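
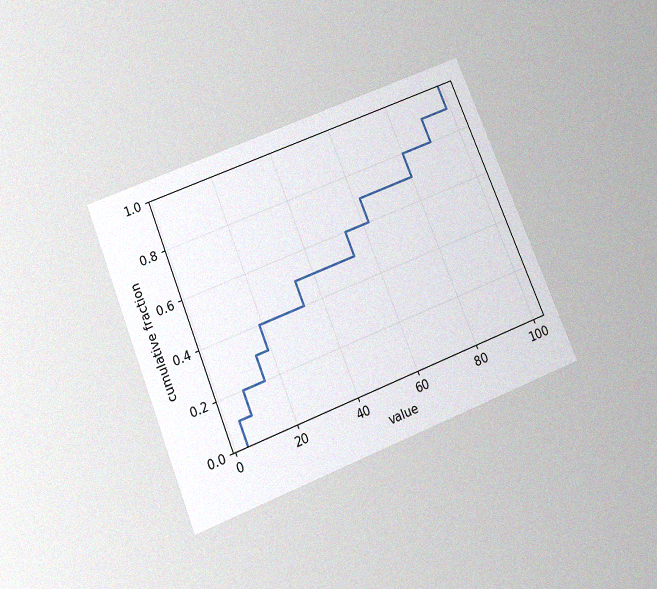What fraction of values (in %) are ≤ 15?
30%

The chart is tilted about 22° counter-clockwise and viewed slightly from below, with some photo noise. At x=15 the ECDF step is at 30%.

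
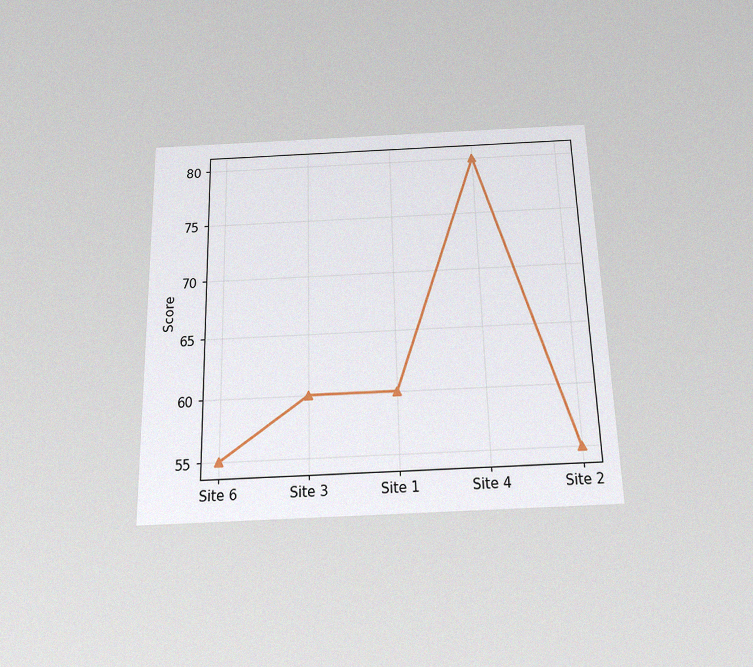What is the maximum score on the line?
The chart is viewed slightly from below, with some photo noise. The highest point is at Site 4, and reading across to the y-axis gives 80.

80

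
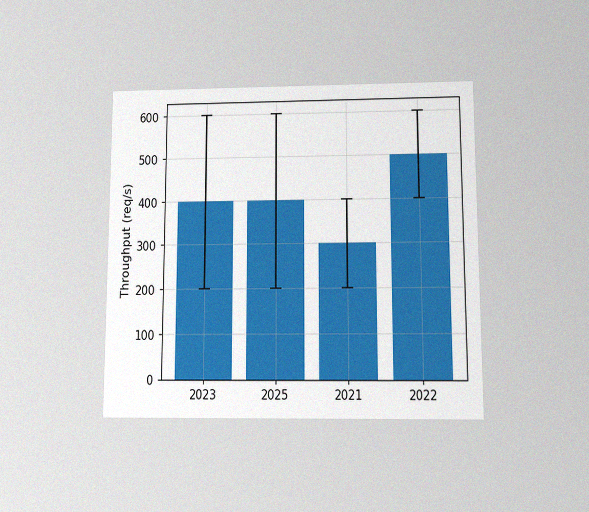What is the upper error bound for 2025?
600req/s

The chart is viewed slightly from below, with some photo noise. The 2025 bar's upper whisker reaches 600req/s.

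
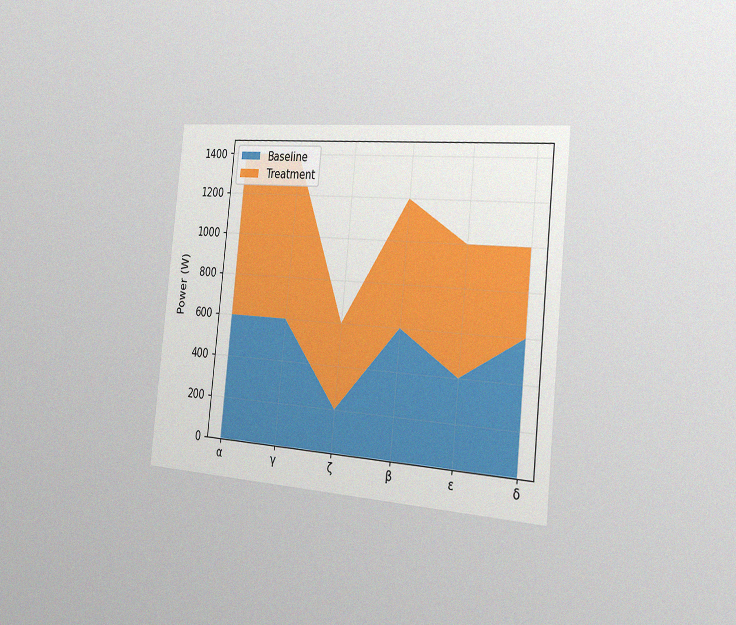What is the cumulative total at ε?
1000W

The chart is tilted about 6° clockwise and viewed slightly from the right, with some photo noise. The stacked total at ε reaches 1000W.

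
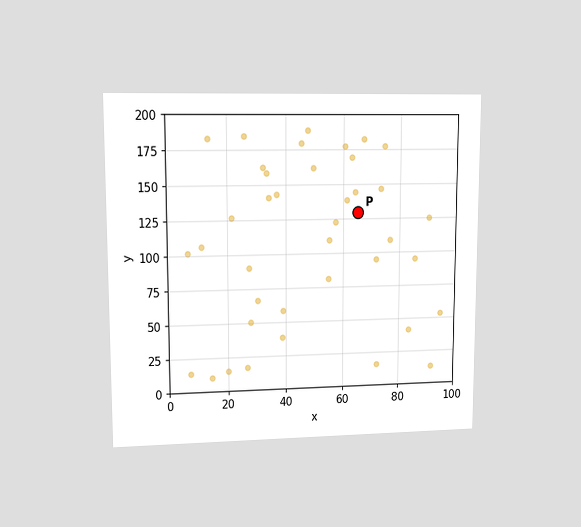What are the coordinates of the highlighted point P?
The chart is viewed at a slight angle. Following the gridlines from P to each axis, P sits at (65, 130).

(65, 130)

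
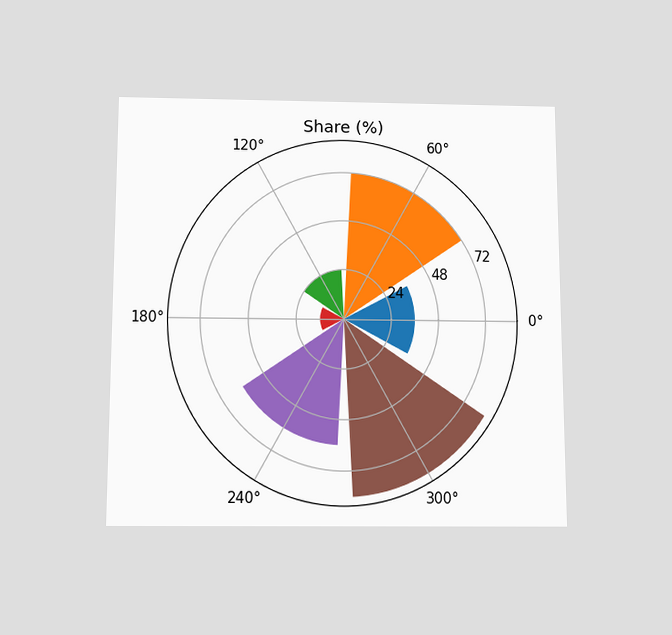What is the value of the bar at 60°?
The chart is viewed slightly from below. The bar at 60° reaches 72% on the radial axis.

72%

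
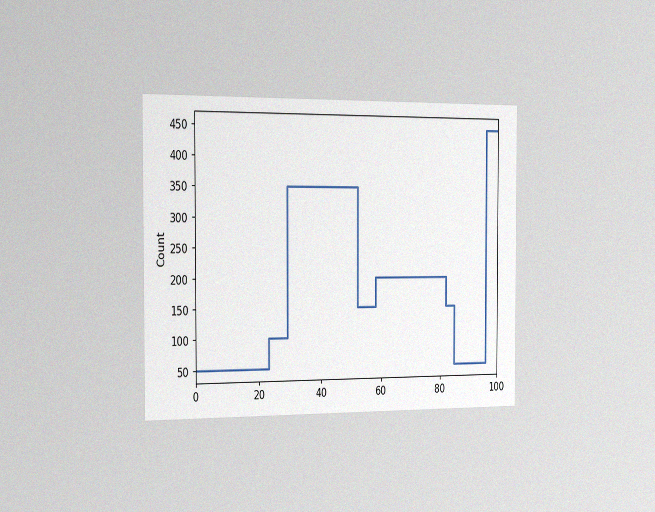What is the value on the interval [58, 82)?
The chart is viewed slightly from the left, with some photo noise. On [58, 82) the step sits at 200.

200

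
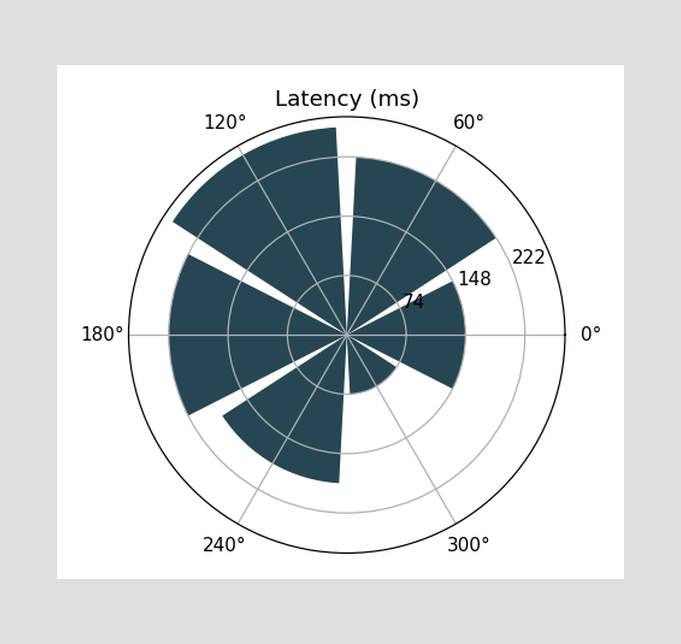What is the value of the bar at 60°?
222ms

The bar at 60° reaches 222ms on the radial axis.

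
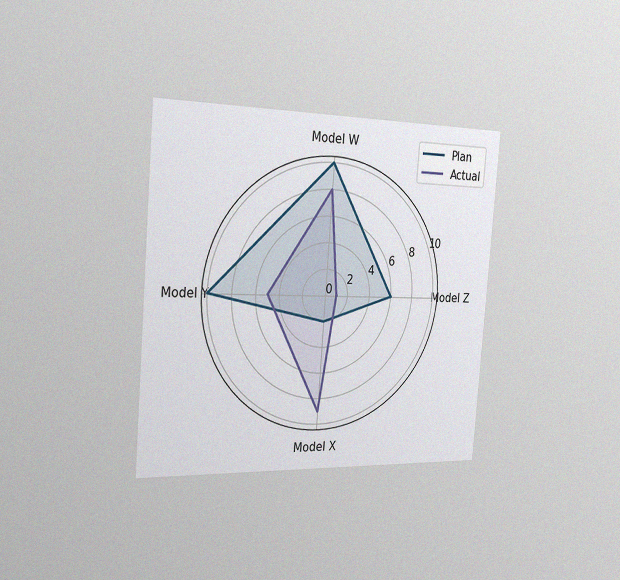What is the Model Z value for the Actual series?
The chart is tilted about 5° clockwise and viewed slightly from the left, with some photo noise. On the Model Z axis, Actual reaches 1.

1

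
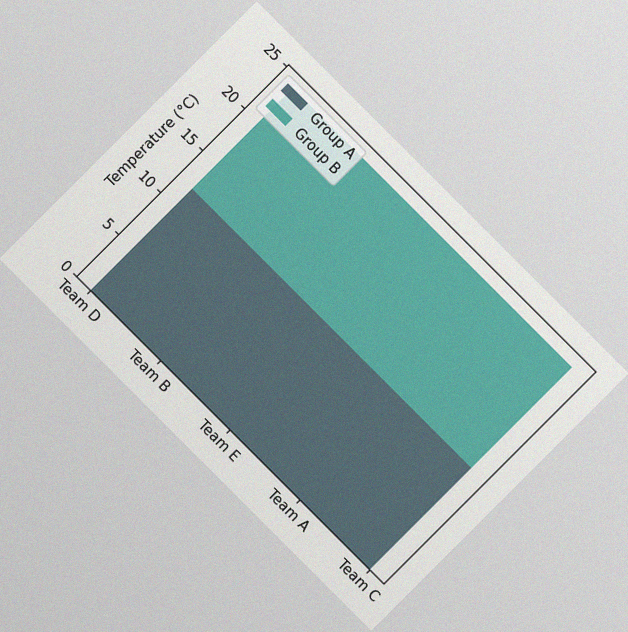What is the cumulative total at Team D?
24°C

The chart is tilted about 45° clockwise, with some photo noise. The stacked total at Team D reaches 24°C.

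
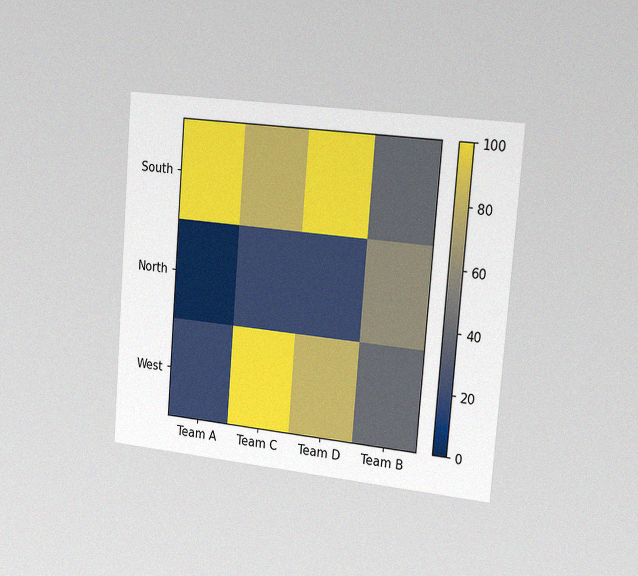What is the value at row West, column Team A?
The chart is tilted about 5° clockwise and viewed slightly from the right, with some photo noise. Matching cell (West, Team A) against the colorbar gives 20.

20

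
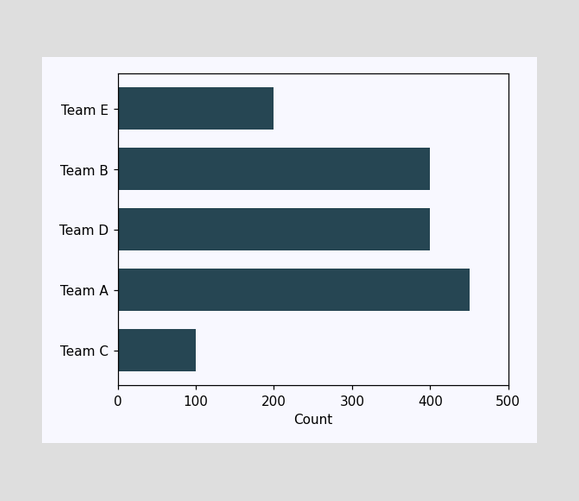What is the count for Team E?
200

Reading along the chart's x-axis, the Team E bar reaches 200.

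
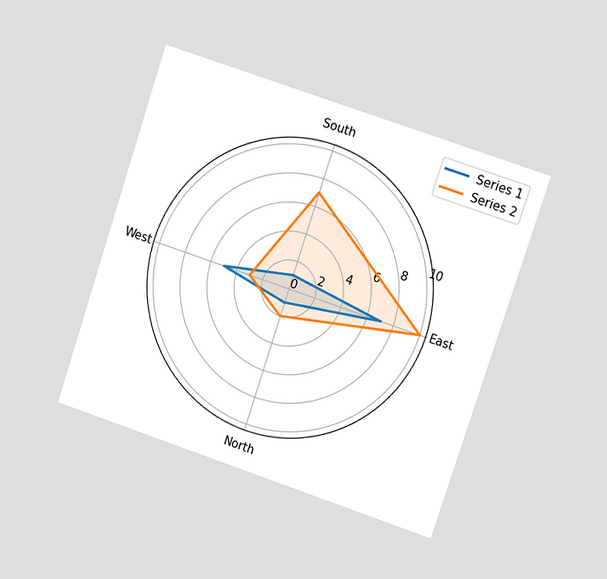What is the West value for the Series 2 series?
3

The chart is tilted about 18° clockwise and viewed at a slight angle. On the West axis, Series 2 reaches 3.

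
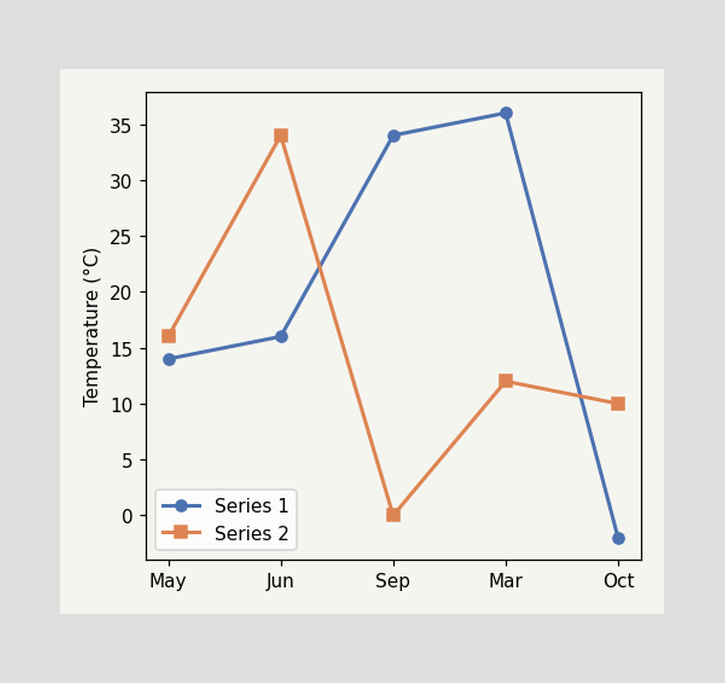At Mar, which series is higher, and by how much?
Series 1, by 24°C

At Mar, Series 1 sits above the other line by 24°C.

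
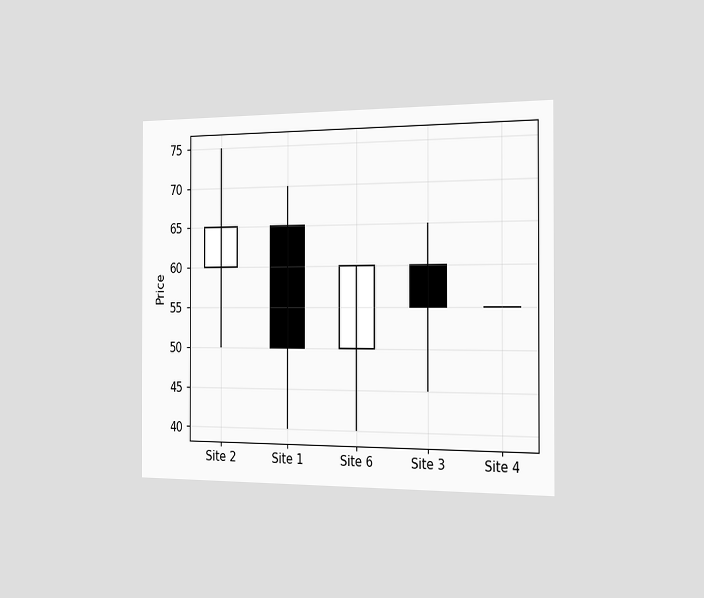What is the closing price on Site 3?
55

The chart is viewed slightly from the right. The Site 3 candle closes at 55.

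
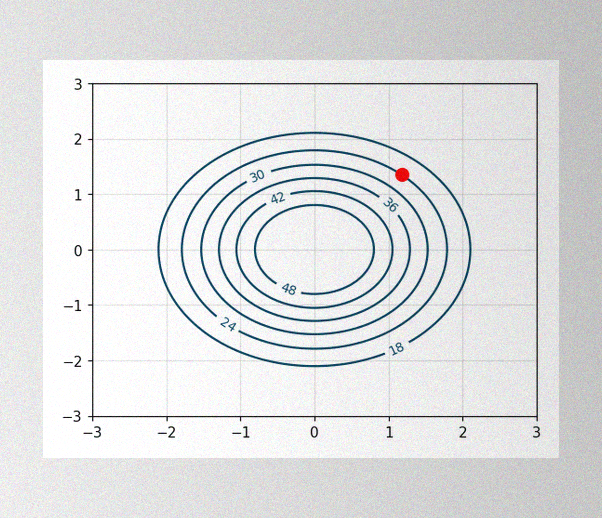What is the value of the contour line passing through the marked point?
24

The image has some photo noise and uneven lighting. The marked point sits on the contour labelled 24.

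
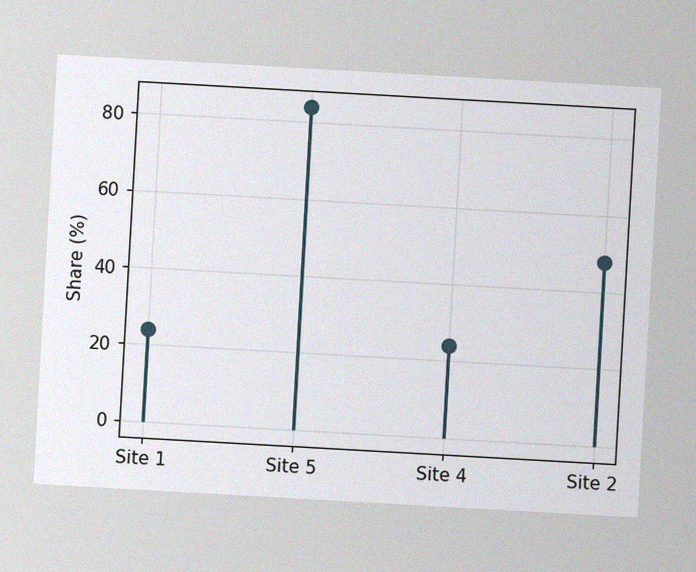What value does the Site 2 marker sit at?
The chart is tilted about 3° clockwise, with some photo noise. The Site 2 marker sits at 48%.

48%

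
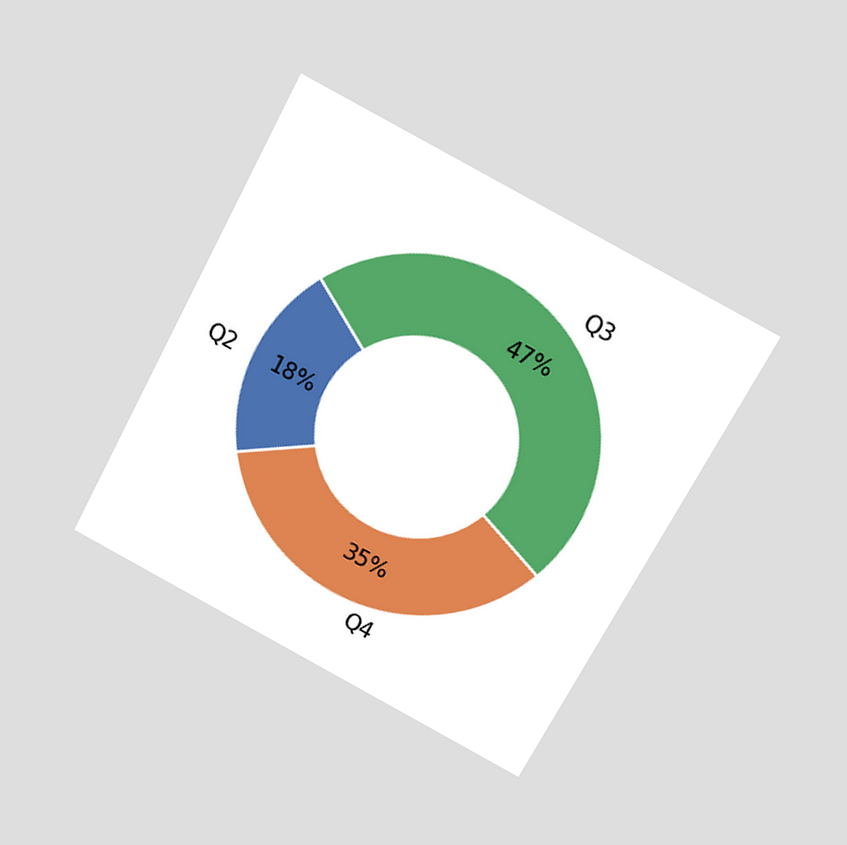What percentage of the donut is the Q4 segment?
35%

The chart is tilted about 28° clockwise and viewed slightly from above. The Q4 segment takes up 35% of the ring.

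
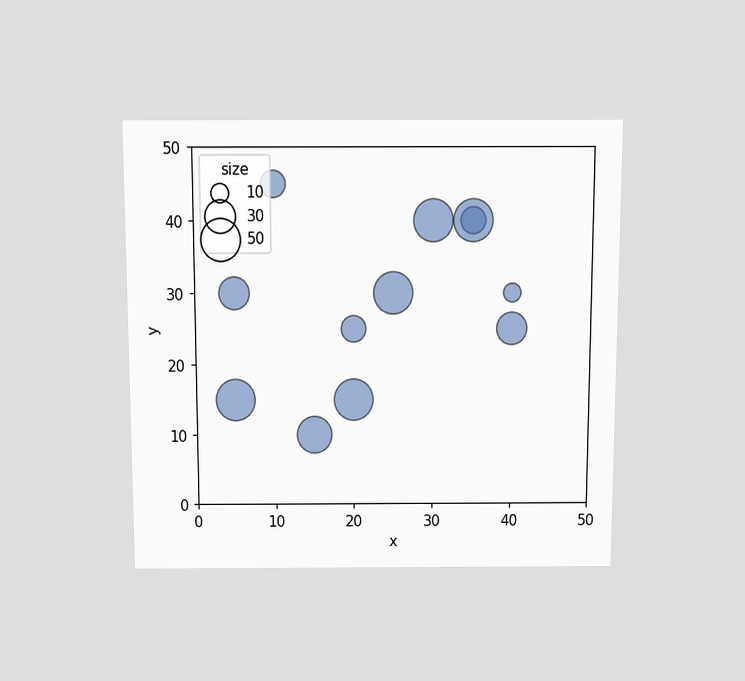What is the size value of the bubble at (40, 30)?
10

The chart is viewed slightly from above. Matching the bubble at (40, 30) against the size legend gives 10.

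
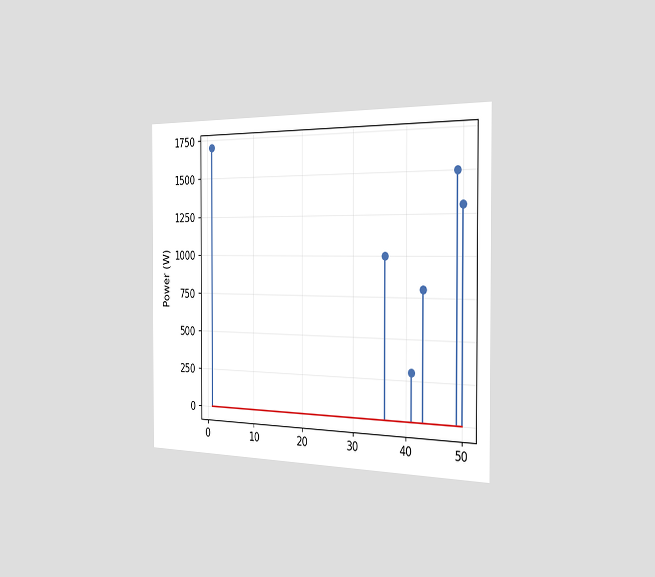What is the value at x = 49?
1500W

The chart is viewed slightly from the right. The stem at x=49 reaches 1500W.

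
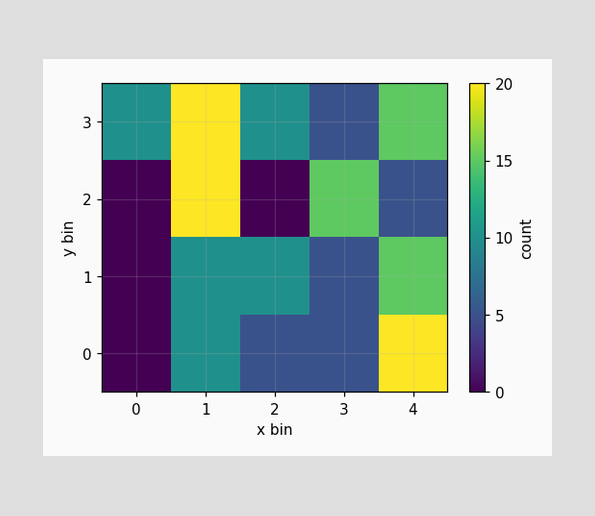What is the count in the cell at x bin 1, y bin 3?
20

Matching the cell (1, 3) against the colorbar gives 20.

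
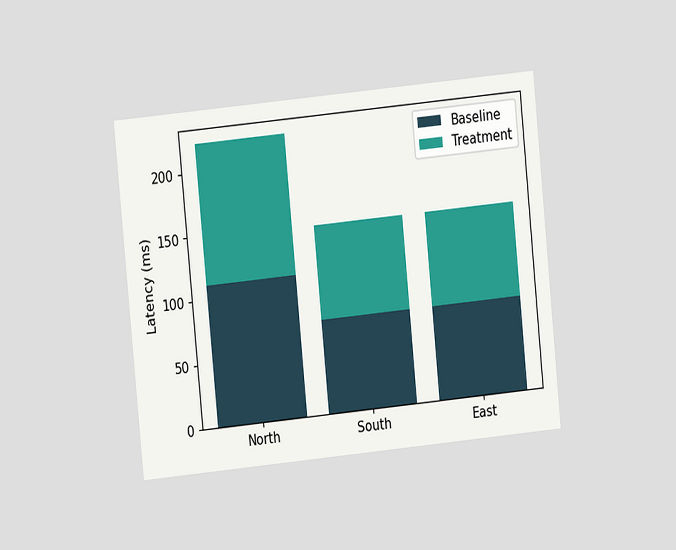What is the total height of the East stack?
The chart is tilted about 6° counter-clockwise and viewed at a slight angle. The East stack's top reaches 148ms on the y-axis.

148ms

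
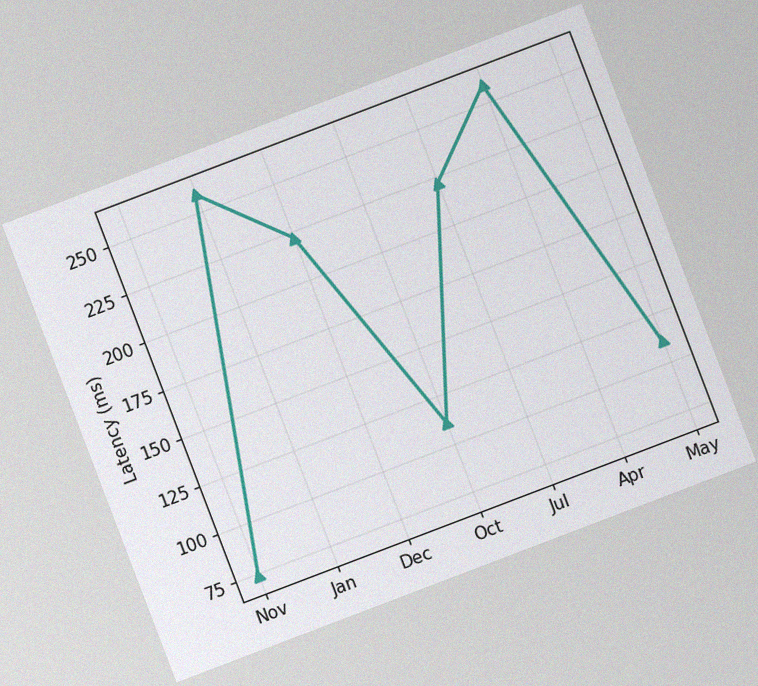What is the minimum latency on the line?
74ms

The chart is tilted about 21° counter-clockwise, with some photo noise. The lowest point is at Nov, and reading across to the y-axis gives 74ms.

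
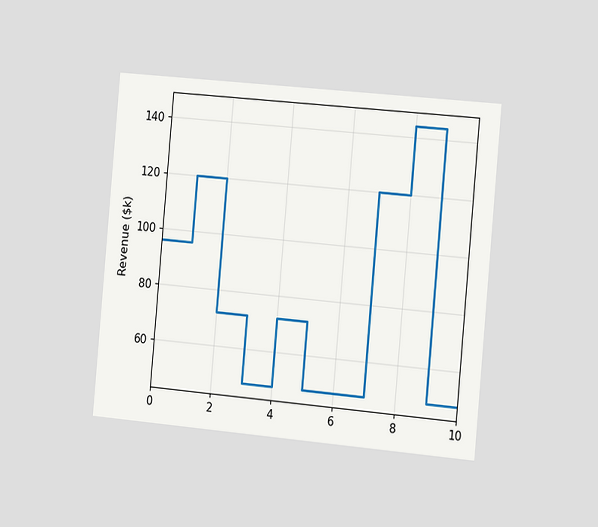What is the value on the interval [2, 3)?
$72k

The chart is tilted about 5° clockwise and viewed slightly from the right. On [2, 3) the step sits at $72k.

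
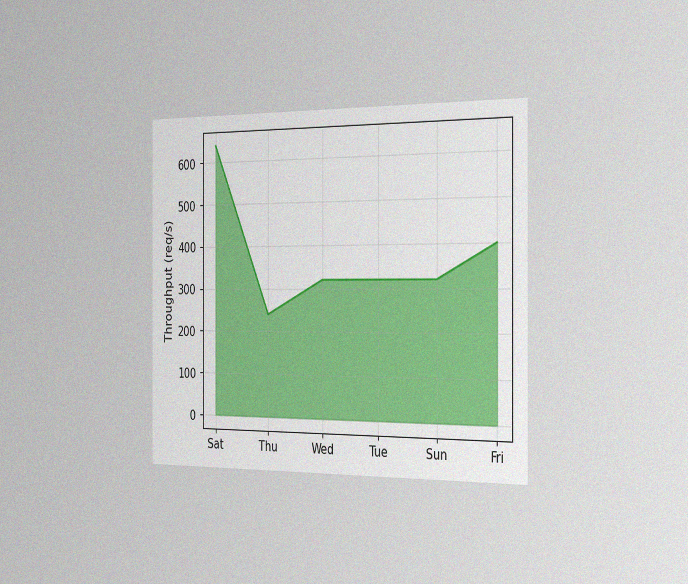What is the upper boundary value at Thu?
240req/s

The chart is viewed slightly from the right, with some photo noise. At Thu the upper boundary is at 240req/s.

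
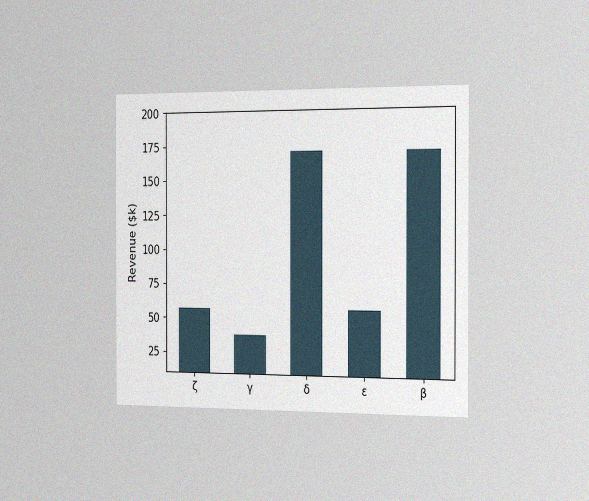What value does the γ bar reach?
The chart is viewed slightly from the right, with some photo noise. Reading along the chart's y-axis, the γ bar reaches $38k.

$38k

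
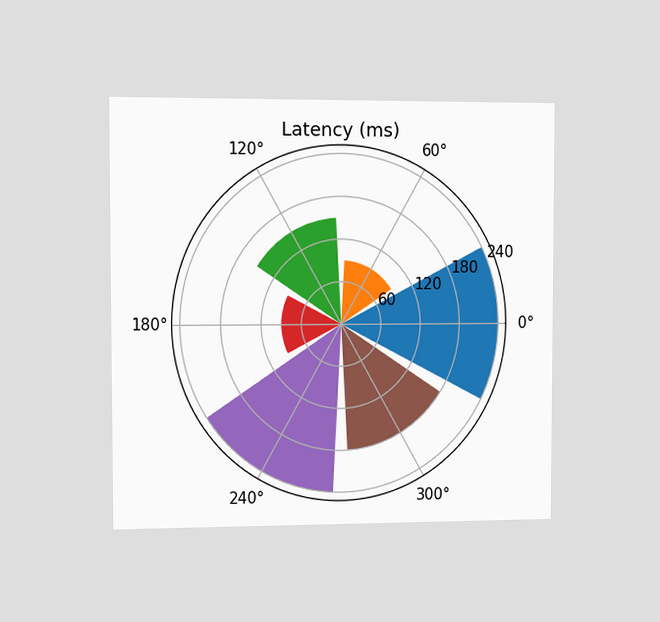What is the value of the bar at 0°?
The chart is viewed slightly from the left. The bar at 0° reaches 240ms on the radial axis.

240ms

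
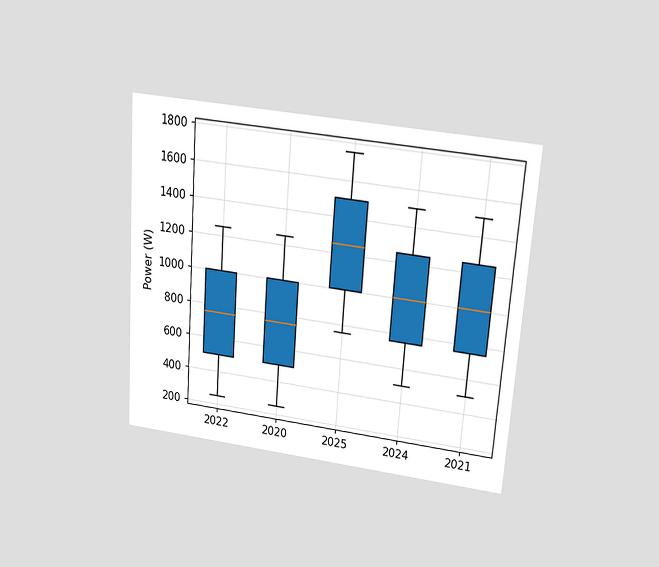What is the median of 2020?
The chart is tilted about 4° clockwise and viewed slightly from above. The median line in the 2020 box sits at 750W.

750W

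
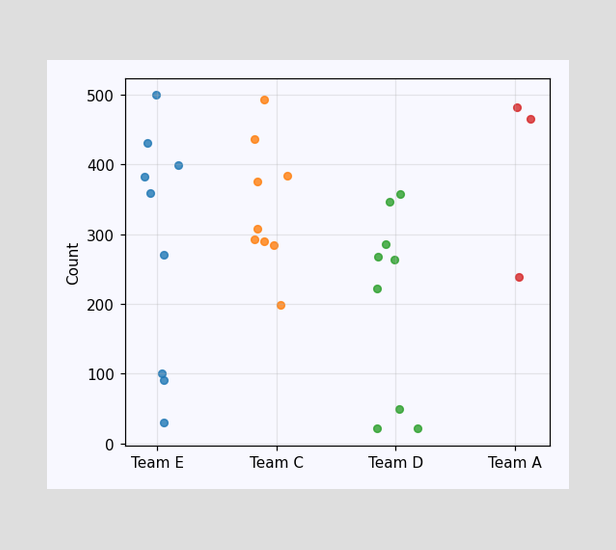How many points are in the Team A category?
3

Counting the markers in the Team A column gives 3.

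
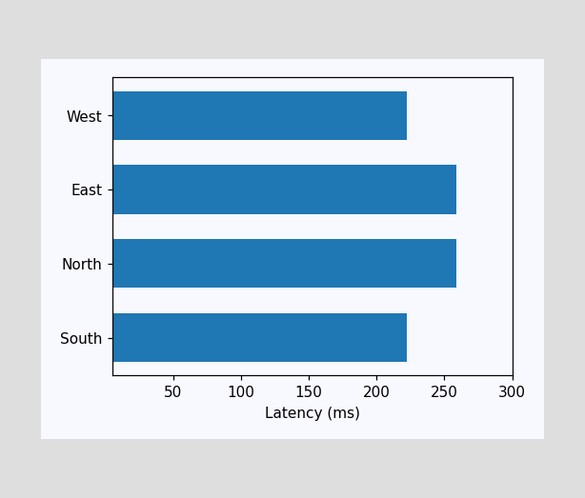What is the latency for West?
Reading along the chart's x-axis, the West bar reaches 222ms.

222ms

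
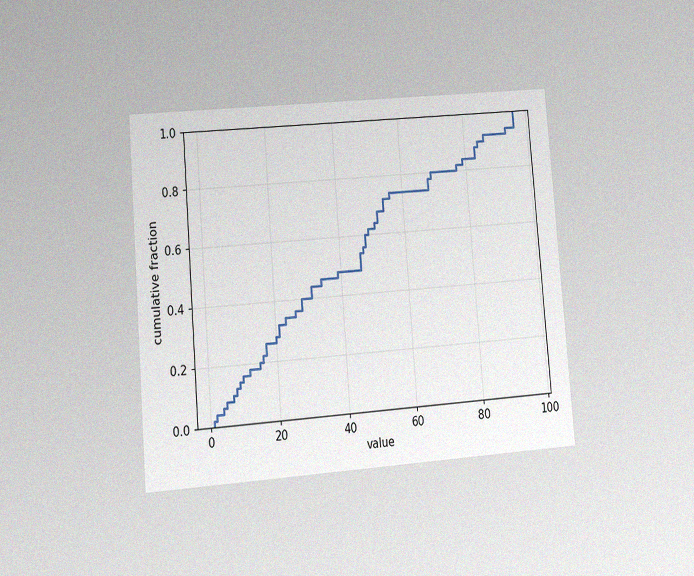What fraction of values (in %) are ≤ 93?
94%

The chart is tilted about 4° counter-clockwise and viewed at a slight angle, with some photo noise. At x=93 the ECDF step is at 94%.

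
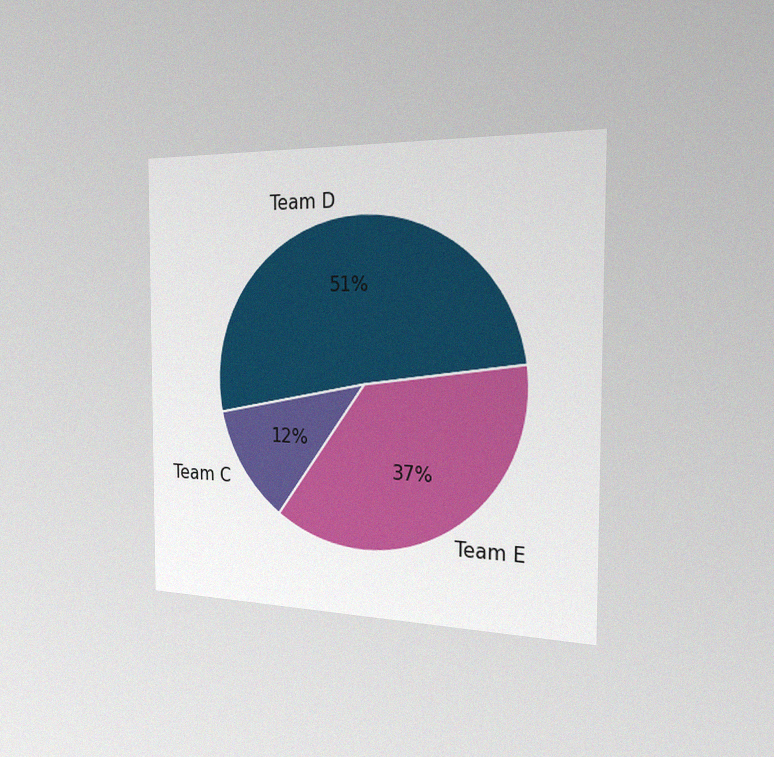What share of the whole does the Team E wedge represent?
37%

The chart is viewed slightly from the right, with some photo noise. The Team E slice takes up 37% of the pie.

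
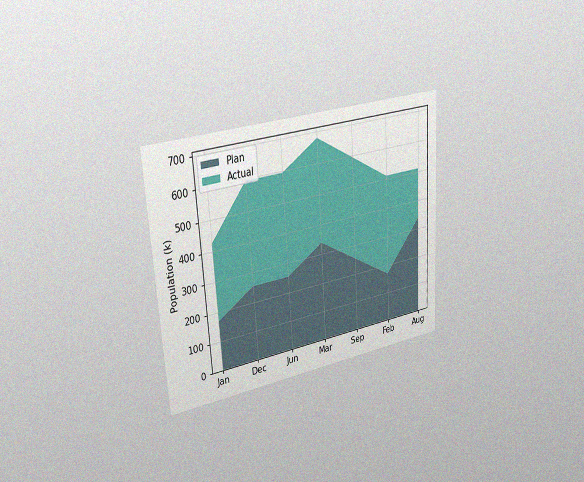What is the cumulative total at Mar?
680k

The chart is tilted about 4° counter-clockwise and viewed slightly from the left, with some photo noise. The stacked total at Mar reaches 680k.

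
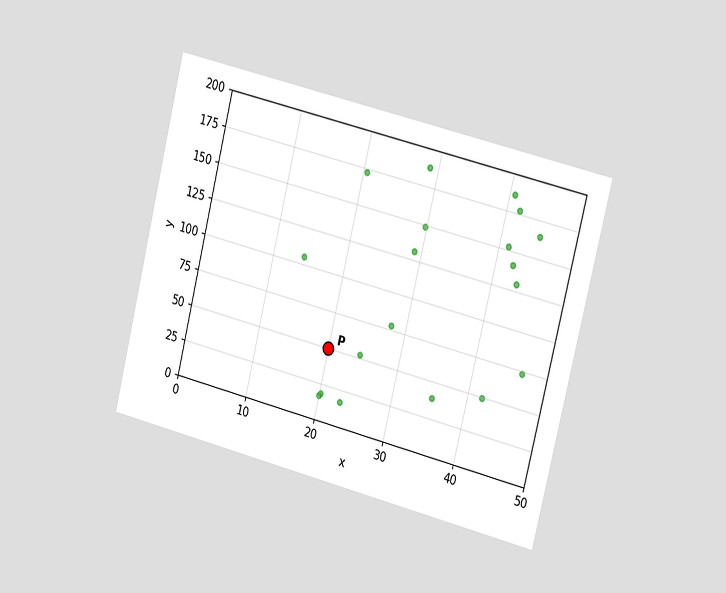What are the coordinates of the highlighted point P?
The chart is tilted about 14° clockwise and viewed slightly from the right. Following the gridlines from P to each axis, P sits at (20, 50).

(20, 50)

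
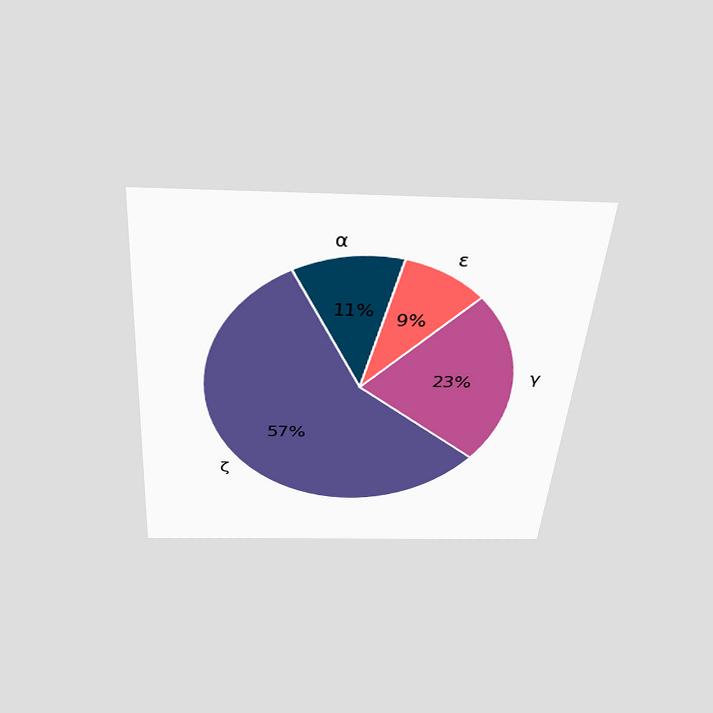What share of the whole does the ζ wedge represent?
The chart is tilted about 4° clockwise and viewed slightly from above. The ζ slice takes up 57% of the pie.

57%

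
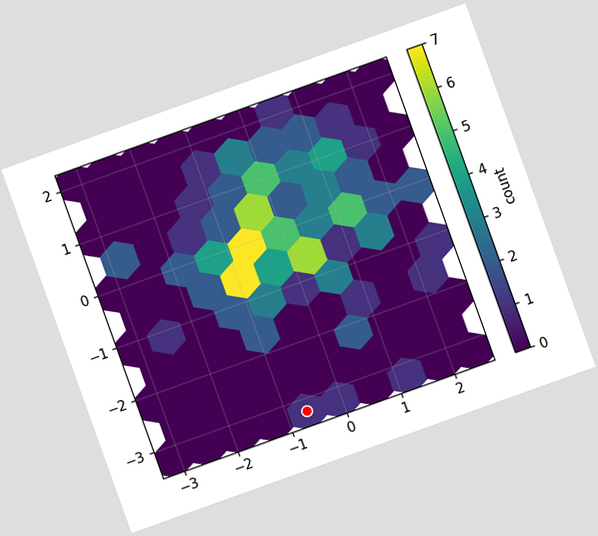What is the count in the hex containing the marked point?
1

The chart is tilted about 20° counter-clockwise. The marked hex reads 1 on the colorbar.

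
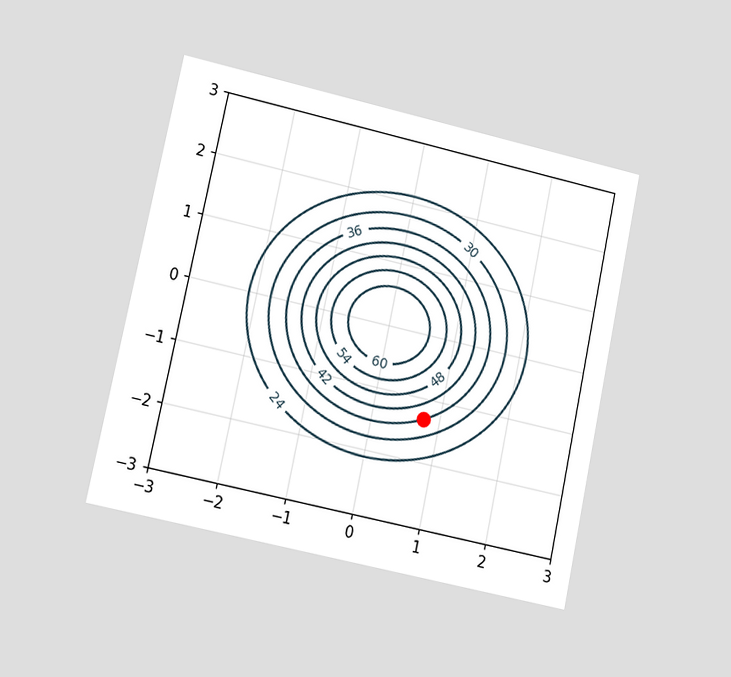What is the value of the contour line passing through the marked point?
The chart is tilted about 12° clockwise and viewed at a slight angle. The marked point sits on the contour labelled 36.

36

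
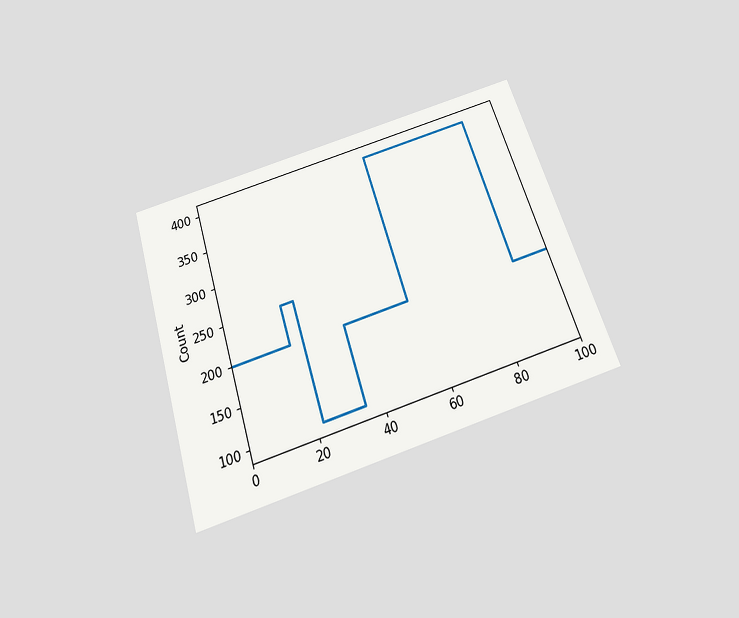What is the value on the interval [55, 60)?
The chart is tilted about 18° counter-clockwise and viewed slightly from below. On [55, 60) the step sits at 400.

400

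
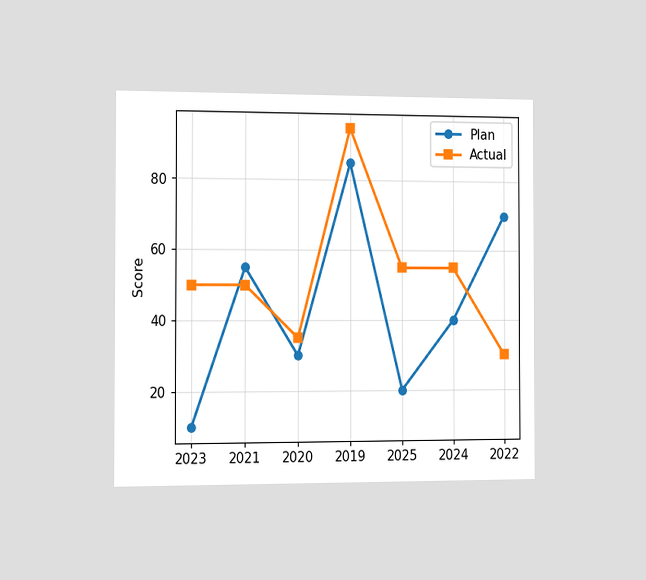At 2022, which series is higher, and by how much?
The chart is viewed slightly from the left. At 2022, Plan sits above the other line by 40.

Plan, by 40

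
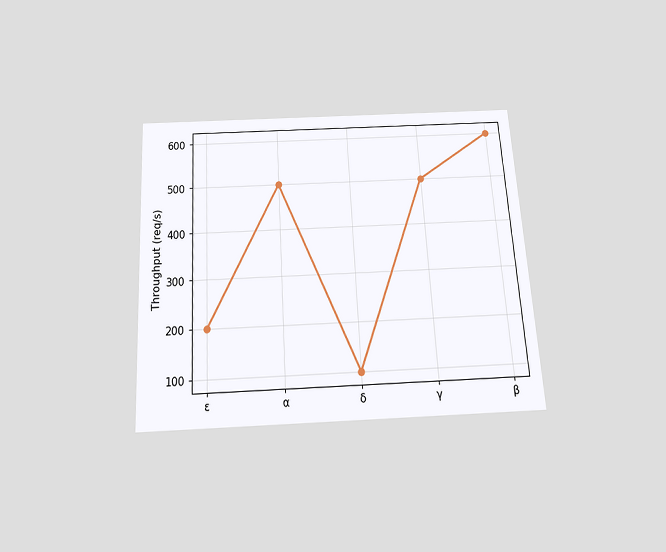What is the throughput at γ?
500req/s

The chart is tilted about 3° counter-clockwise and viewed slightly from below. At γ, the line is at 500req/s.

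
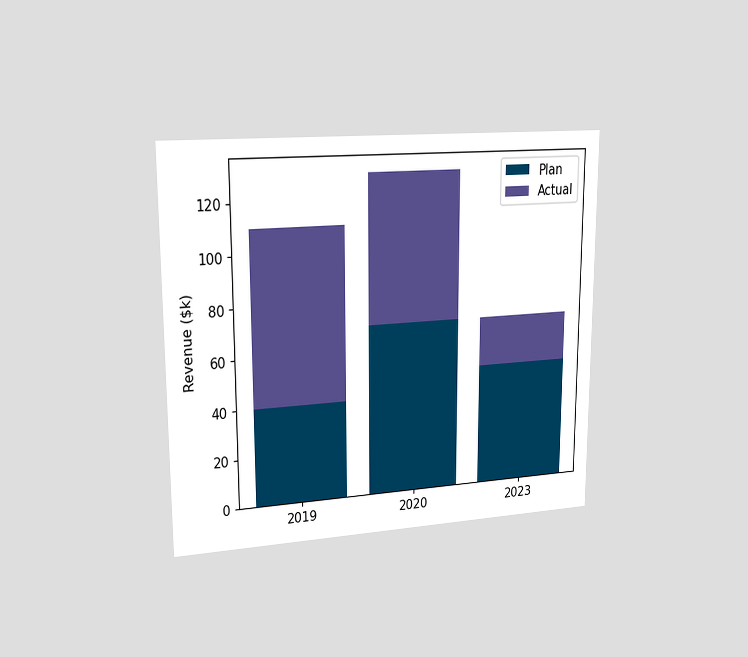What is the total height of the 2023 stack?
The chart is viewed slightly from the left. The 2023 stack's top reaches $70k on the y-axis.

$70k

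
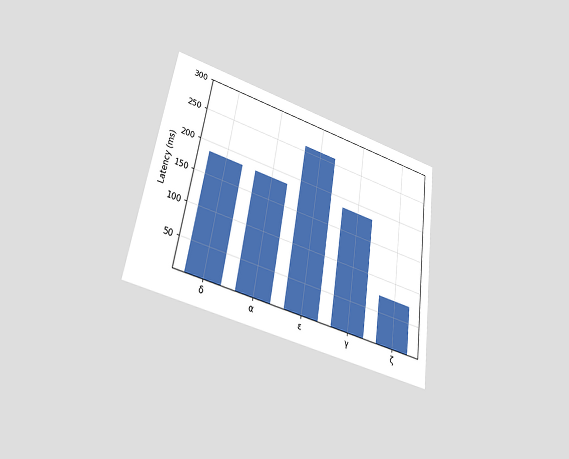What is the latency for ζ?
The chart is tilted about 9° clockwise and viewed slightly from below. Reading along the chart's y-axis, the ζ bar reaches 74ms.

74ms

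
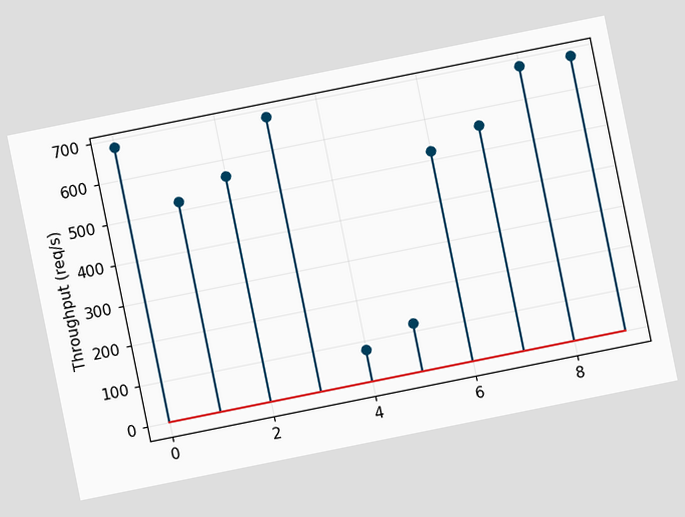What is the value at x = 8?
The chart is tilted about 11° counter-clockwise. The stem at x=8 reaches 680req/s.

680req/s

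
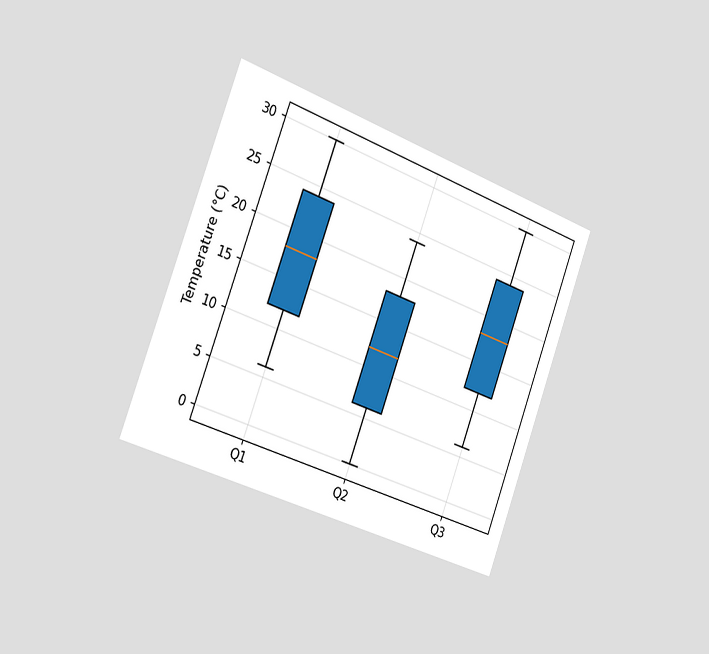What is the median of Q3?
The chart is tilted about 20° clockwise and viewed slightly from the left. The median line in the Q3 box sits at 18°C.

18°C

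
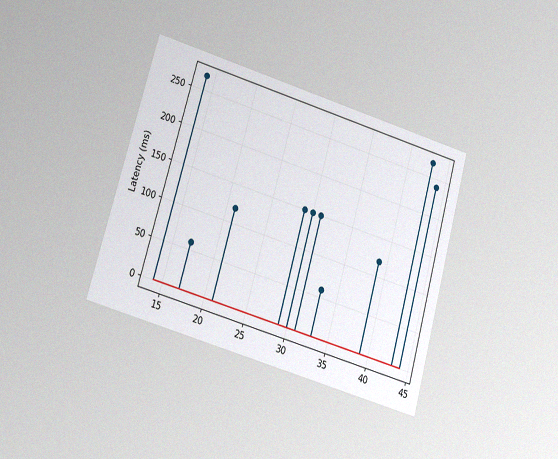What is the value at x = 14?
The chart is tilted about 16° clockwise and viewed at a slight angle, with some photo noise. The stem at x=14 reaches 270ms.

270ms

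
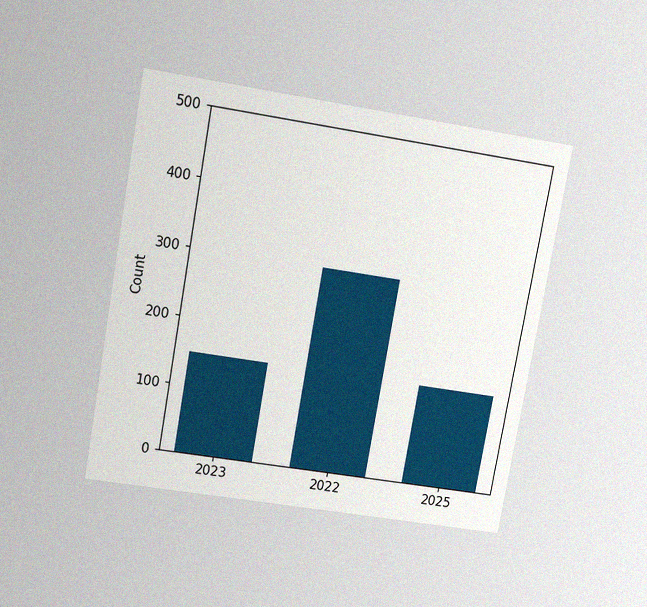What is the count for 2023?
150

The chart is tilted about 10° clockwise and viewed slightly from above, with some photo noise. Reading along the chart's y-axis, the 2023 bar reaches 150.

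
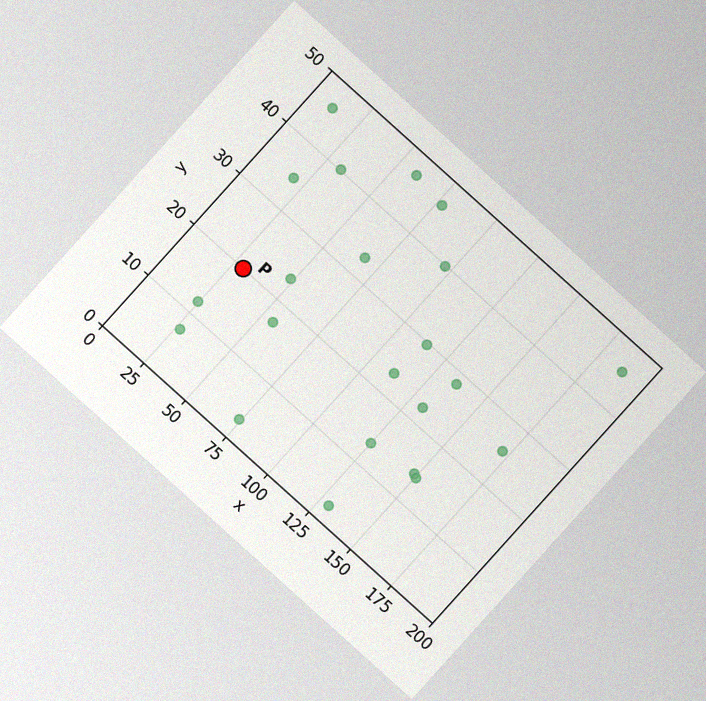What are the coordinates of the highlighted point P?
The chart is tilted about 42° clockwise, with some photo noise. Following the gridlines from P to each axis, P sits at (30, 20).

(30, 20)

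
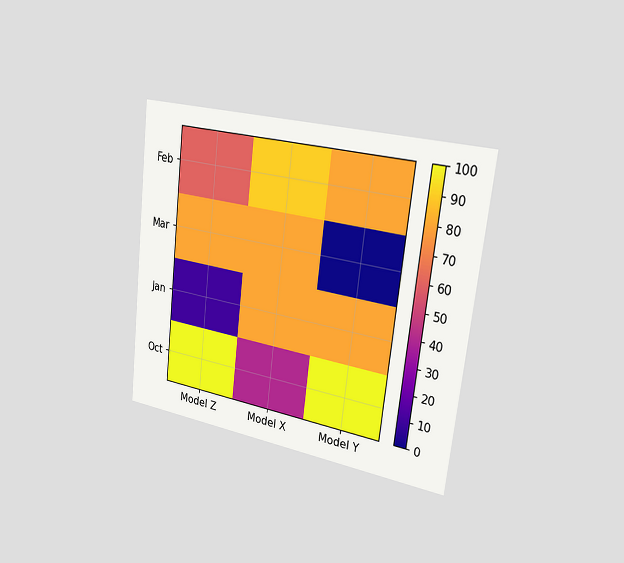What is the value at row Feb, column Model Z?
60

The chart is tilted about 7° clockwise and viewed slightly from the right. Matching cell (Feb, Model Z) against the colorbar gives 60.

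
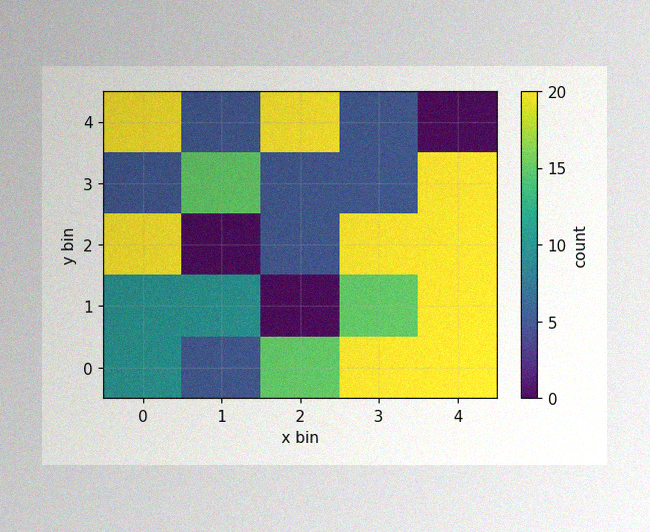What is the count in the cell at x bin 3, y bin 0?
The image has some photo noise and uneven lighting. Matching the cell (3, 0) against the colorbar gives 20.

20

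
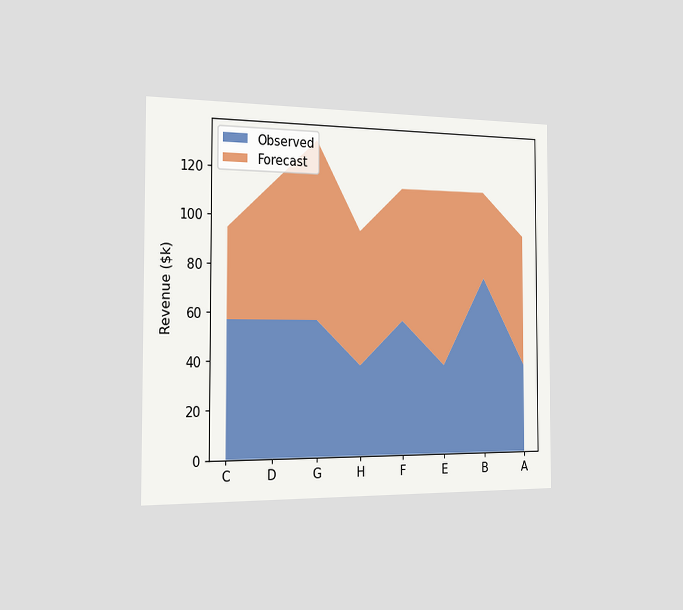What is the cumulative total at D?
The chart is viewed slightly from the left. The stacked total at D reaches $114k.

$114k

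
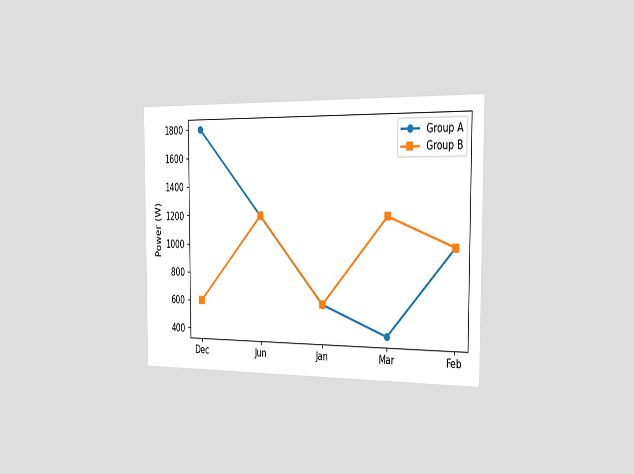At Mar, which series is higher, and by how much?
The chart is viewed slightly from the right. At Mar, Group B sits above the other line by 800W.

Group B, by 800W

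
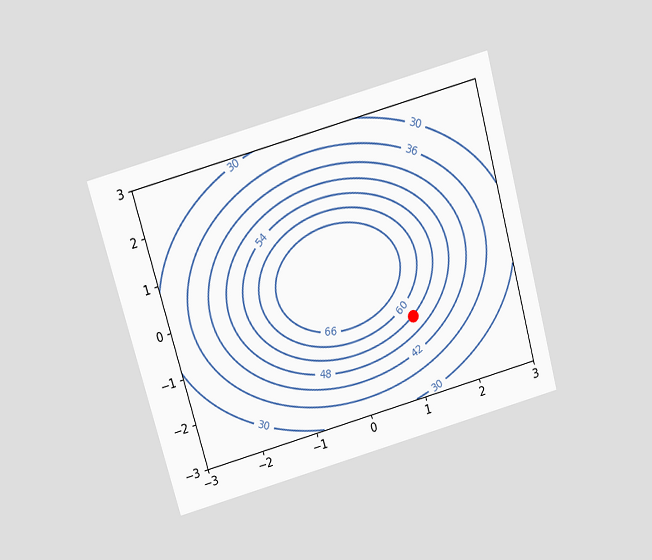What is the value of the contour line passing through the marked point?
54

The chart is tilted about 16° counter-clockwise and viewed slightly from above. The marked point sits on the contour labelled 54.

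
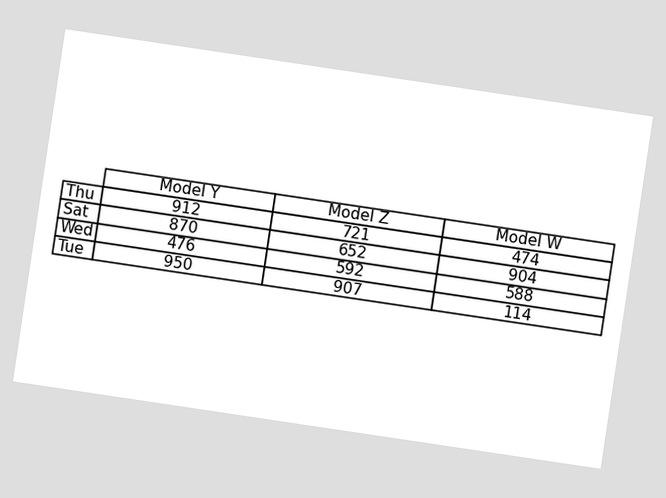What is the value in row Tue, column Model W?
114

The chart is tilted about 8° clockwise. The (Tue, Model W) cell reads 114.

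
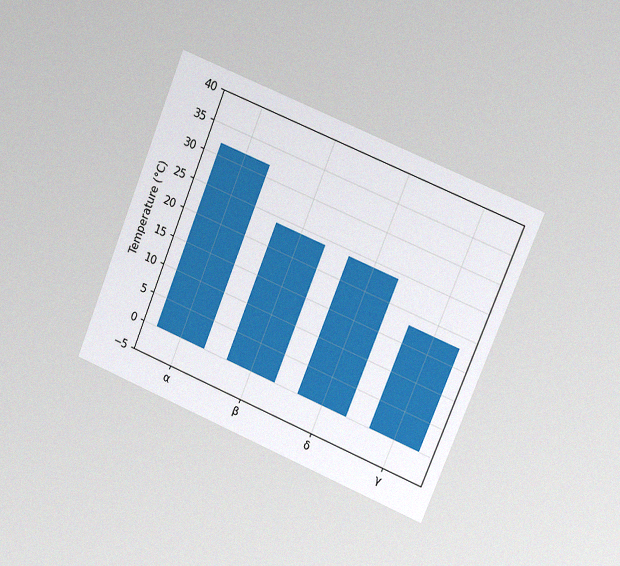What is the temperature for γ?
18°C

The chart is tilted about 22° clockwise and viewed slightly from the right, with some photo noise. Reading along the chart's y-axis, the γ bar reaches 18°C.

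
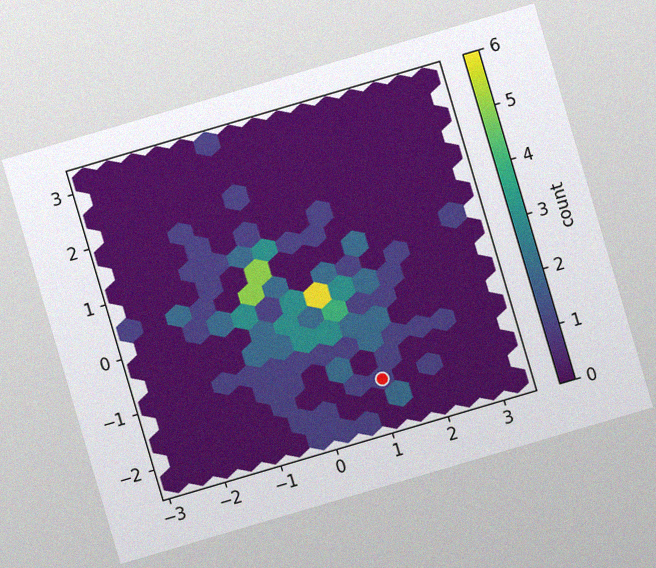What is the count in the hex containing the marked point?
The chart is tilted about 16° counter-clockwise, with some photo noise. The marked hex reads 1 on the colorbar.

1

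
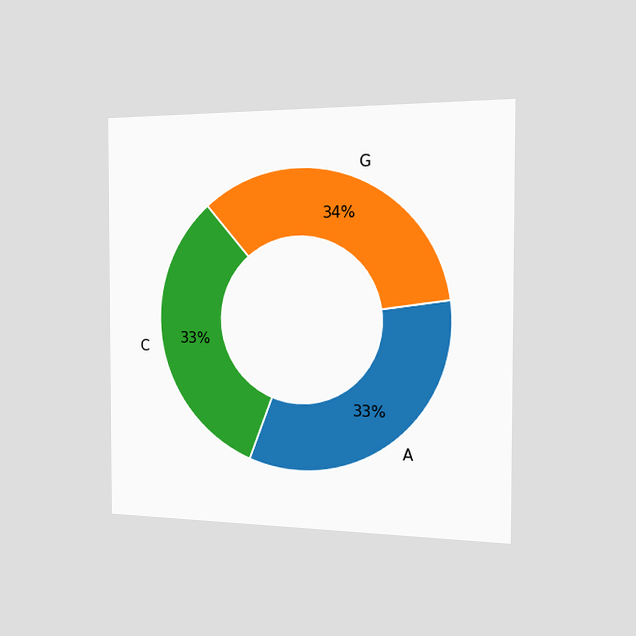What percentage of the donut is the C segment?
The chart is viewed slightly from the right. The C segment takes up 33% of the ring.

33%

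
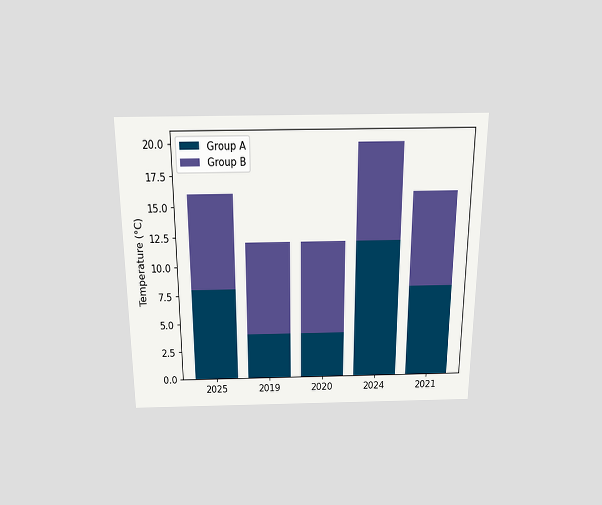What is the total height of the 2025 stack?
The chart is viewed slightly from above. The 2025 stack's top reaches 16°C on the y-axis.

16°C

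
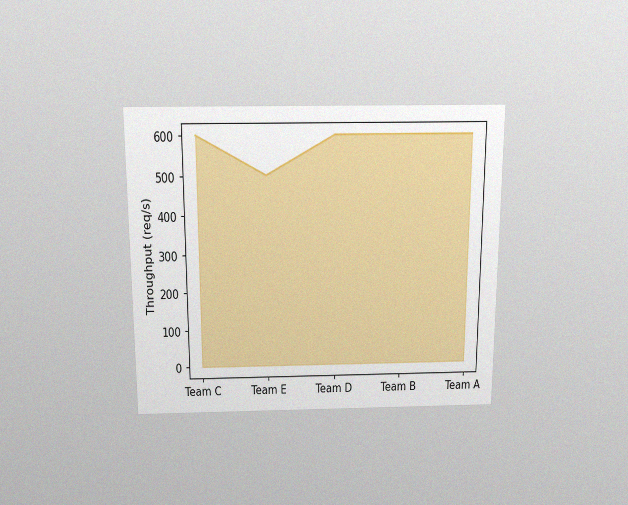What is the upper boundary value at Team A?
The chart is viewed slightly from above, with some photo noise. At Team A the upper boundary is at 600req/s.

600req/s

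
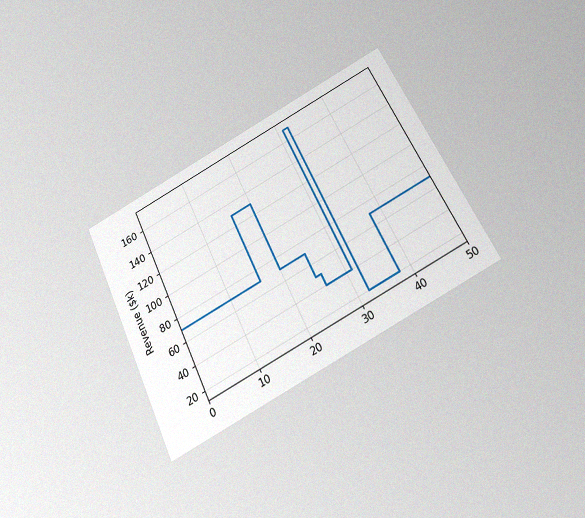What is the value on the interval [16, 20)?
$130k

The chart is tilted about 26° counter-clockwise and viewed slightly from below, with some photo noise. On [16, 20) the step sits at $130k.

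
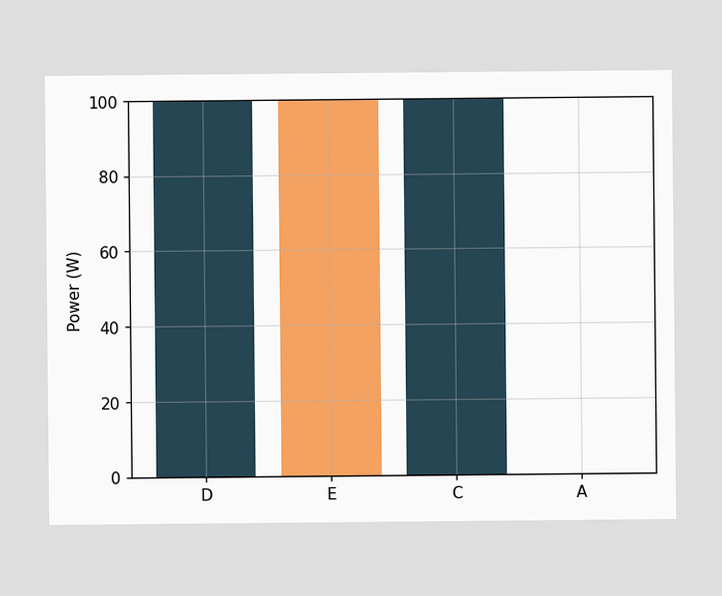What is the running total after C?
After C the running total reaches 100W.

100W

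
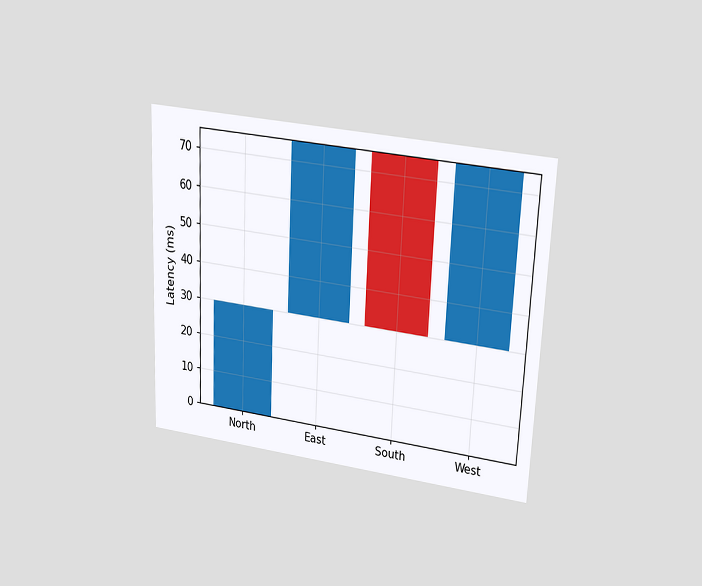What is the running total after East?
75ms

The chart is tilted about 2° clockwise and viewed slightly from above. After East the running total reaches 75ms.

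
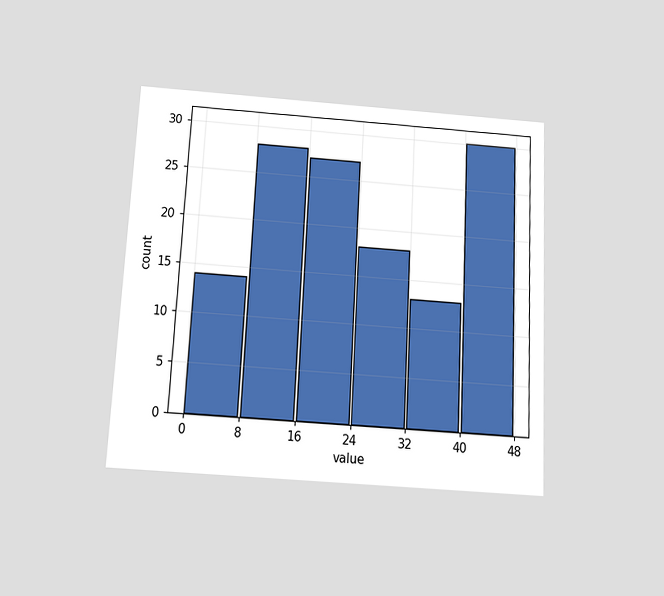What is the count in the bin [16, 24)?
The chart is tilted about 3° clockwise and viewed slightly from below. The [16, 24) bin has height 27.

27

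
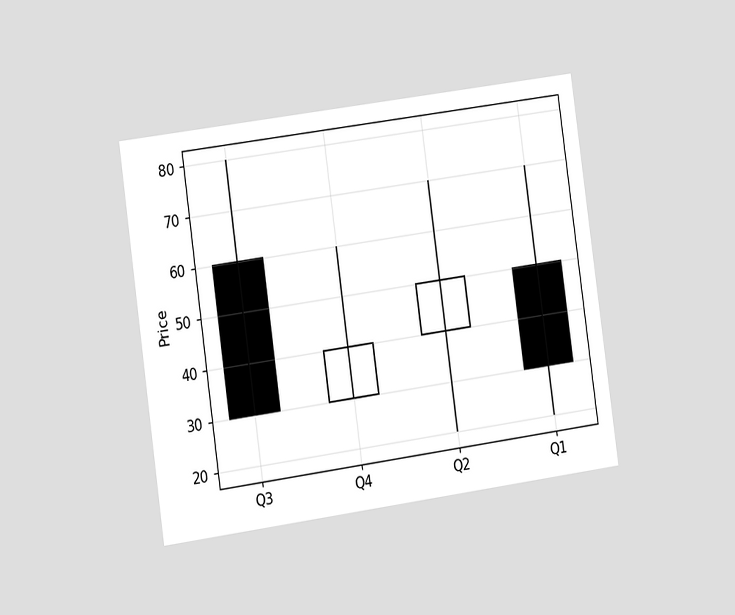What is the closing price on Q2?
50

The chart is tilted about 8° counter-clockwise and viewed slightly from the left. The Q2 candle closes at 50.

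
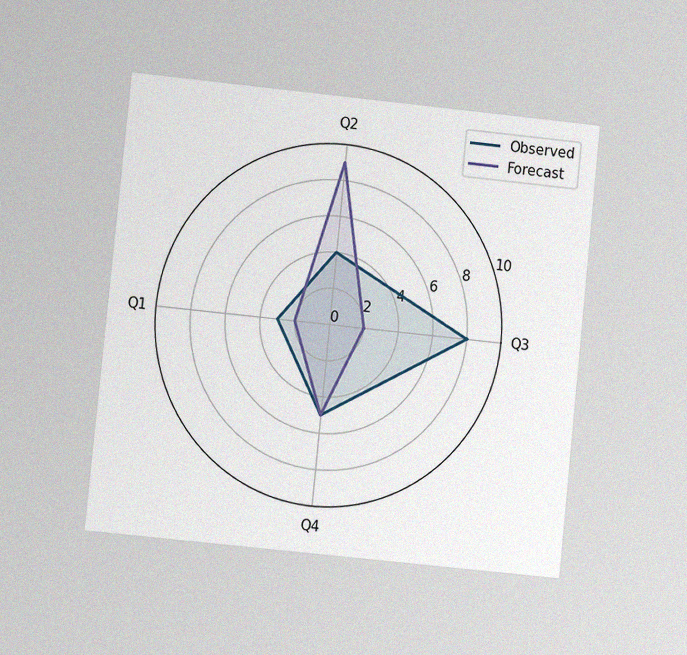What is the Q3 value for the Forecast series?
The chart is tilted about 6° clockwise and viewed at a slight angle, with some photo noise. On the Q3 axis, Forecast reaches 2.

2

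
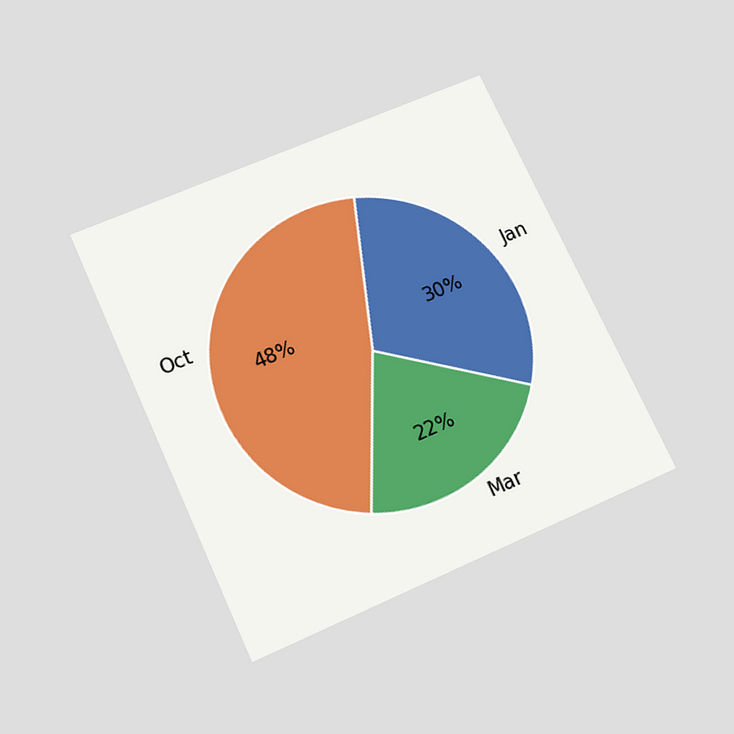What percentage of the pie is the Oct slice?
The chart is tilted about 25° counter-clockwise and viewed slightly from below. The Oct slice takes up 48% of the pie.

48%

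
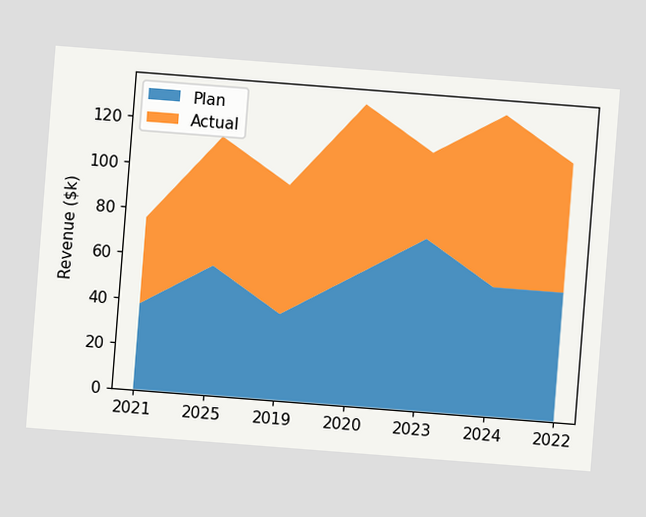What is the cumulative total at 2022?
The chart is tilted about 4° clockwise. The stacked total at 2022 reaches $114k.

$114k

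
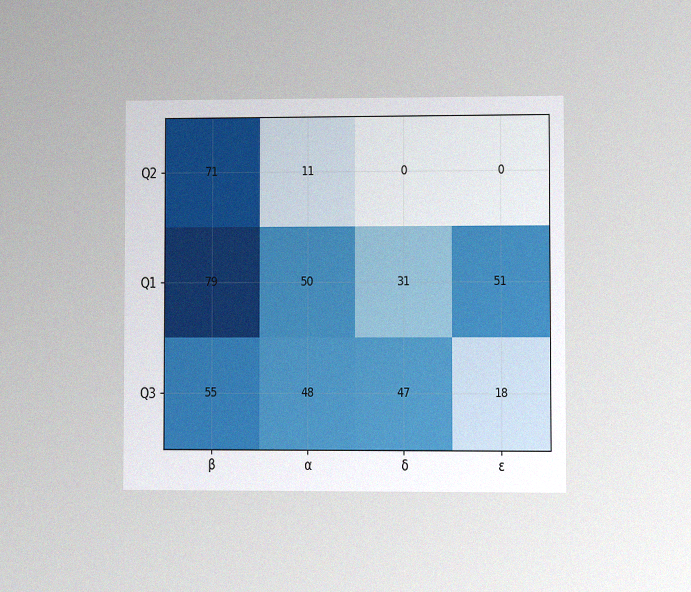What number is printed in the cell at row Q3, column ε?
18

The chart is viewed at a slight angle, with some photo noise. The (Q3, ε) cell reads 18.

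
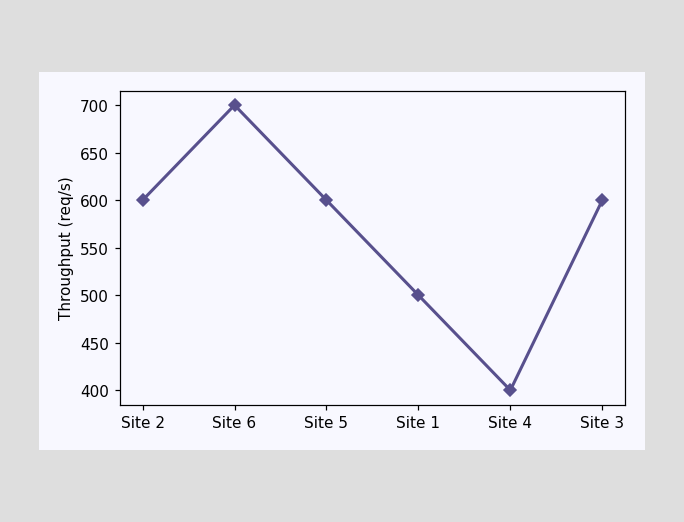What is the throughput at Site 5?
600req/s

At Site 5, the line is at 600req/s.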